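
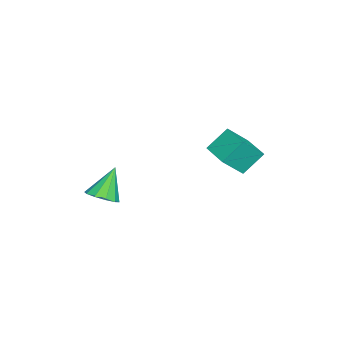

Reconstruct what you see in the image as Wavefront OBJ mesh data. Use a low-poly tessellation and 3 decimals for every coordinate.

v 2.716 -4.155 -3.53
v 3.51 -3.74 -3.185
v 1.724 -3.685 -1.81
v 3.199 -3.327 -3.477
v 2.704 -3.231 -3.789
v 2.213 -3.488 -4.002
v 1.914 -3.999 -4.035
v 1.922 -4.57 -3.874
v 2.233 -4.983 -3.582
v 2.728 -5.079 -3.27
v 3.219 -4.822 -3.057
v 3.517 -4.311 -3.025
v -1.623 1.53 -2.524
v -0.81 0.58 -1.271
v -2.342 2.488 -1.331
v -1.528 1.538 -0.078
v -0.212 2.662 -2.582
v 0.602 1.712 -1.329
v -0.93 3.62 -1.389
v -0.117 2.67 -0.136
f 2 1 4
f 2 4 3
f 4 1 5
f 4 5 3
f 5 1 6
f 5 6 3
f 6 1 7
f 6 7 3
f 7 1 8
f 7 8 3
f 8 1 9
f 8 9 3
f 9 1 10
f 9 10 3
f 10 1 11
f 10 11 3
f 11 1 12
f 11 12 3
f 12 1 2
f 12 2 3
f 14 16 13
f 17 14 13
f 13 16 15
f 15 17 13
f 14 20 16
f 18 14 17
f 18 20 14
f 16 20 15
f 19 17 15
f 15 20 19
f 19 18 17
f 20 18 19



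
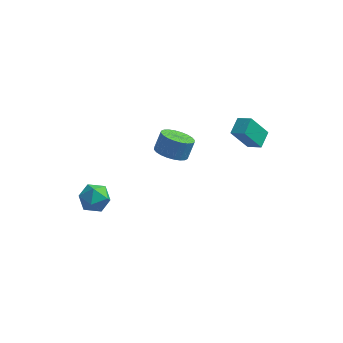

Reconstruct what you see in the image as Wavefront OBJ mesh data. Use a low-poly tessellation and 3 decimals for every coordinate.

v -0.487 2.083 -3.463
v -0.027 2.834 -4.016
v 0.287 3.428 -2.95
v -0.173 2.677 -2.397
v -0.405 2.979 -3.986
v -0.091 3.572 -2.92
v -0.795 2.987 -3.876
v -0.481 3.58 -2.809
v -1.139 2.857 -3.703
v -0.825 3.451 -2.636
v -1.383 2.61 -3.493
v -1.069 3.204 -2.427
v -1.491 2.283 -3.279
v -1.177 2.876 -2.213
v -1.446 1.925 -3.093
v -1.132 2.519 -2.027
v -1.255 1.591 -2.963
v -0.941 2.185 -1.897
v -0.947 1.332 -2.91
v -0.633 1.926 -1.844
v -0.569 1.188 -2.94
v -0.255 1.781 -1.874
v -0.179 1.18 -3.051
v 0.135 1.773 -1.984
v 0.165 1.309 -3.224
v 0.479 1.903 -2.157
v 0.409 1.556 -3.433
v 0.723 2.15 -2.367
v 0.517 1.884 -3.647
v 0.831 2.477 -2.581
v 0.472 2.241 -3.833
v 0.786 2.835 -2.767
v 0.281 2.575 -3.963
v 0.595 3.169 -2.897
v 3.781 3.67 -3.807
v 2.793 3.398 -2.315
v 4.048 4.756 -3.432
v 3.06 4.485 -1.94
v 4.62 3.295 -3.32
v 3.632 3.024 -1.828
v 4.887 4.382 -2.945
v 3.899 4.11 -1.453
v -4.577 -3.539 -2.26
v -3.765 -2.961 -2.199
v -3.795 -4.719 -1.481
v -2.983 -4.141 -1.42
v -3.8 -3.912 -0.893
v -4.283 -3.182 -1.374
v -3.277 -4.498 -2.306
v -3.76 -3.768 -2.787
v -2.961 -3.553 -2.227
v -3.285 -3.191 -1.354
v -4.275 -4.489 -2.326
v -4.599 -4.127 -1.453
f 2 1 5
f 2 5 3
f 3 5 6
f 3 6 4
f 5 1 7
f 5 7 6
f 6 7 8
f 6 8 4
f 7 1 9
f 7 9 8
f 8 9 10
f 8 10 4
f 9 1 11
f 9 11 10
f 10 11 12
f 10 12 4
f 11 1 13
f 11 13 12
f 12 13 14
f 12 14 4
f 13 1 15
f 13 15 14
f 14 15 16
f 14 16 4
f 15 1 17
f 15 17 16
f 16 17 18
f 16 18 4
f 17 1 19
f 17 19 18
f 18 19 20
f 18 20 4
f 19 1 21
f 19 21 20
f 20 21 22
f 20 22 4
f 21 1 23
f 21 23 22
f 22 23 24
f 22 24 4
f 23 1 25
f 23 25 24
f 24 25 26
f 24 26 4
f 25 1 27
f 25 27 26
f 26 27 28
f 26 28 4
f 27 1 29
f 27 29 28
f 28 29 30
f 28 30 4
f 29 1 31
f 29 31 30
f 30 31 32
f 30 32 4
f 31 1 33
f 31 33 32
f 32 33 34
f 32 34 4
f 33 1 2
f 33 2 34
f 34 2 3
f 34 3 4
f 36 38 35
f 39 36 35
f 35 38 37
f 37 39 35
f 36 42 38
f 40 36 39
f 40 42 36
f 38 42 37
f 41 39 37
f 37 42 41
f 41 40 39
f 42 40 41
f 43 54 48
f 43 48 44
f 43 44 50
f 43 50 53
f 43 53 54
f 44 48 52
f 48 54 47
f 54 53 45
f 53 50 49
f 50 44 51
f 46 52 47
f 46 47 45
f 46 45 49
f 46 49 51
f 46 51 52
f 47 52 48
f 45 47 54
f 49 45 53
f 51 49 50
f 52 51 44



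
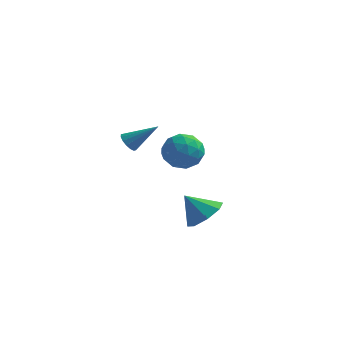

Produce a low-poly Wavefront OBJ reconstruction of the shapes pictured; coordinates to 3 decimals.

v -1.355 0.891 -1.077
v -0.967 0.87 -1.56
v 0.055 1.289 0.037
v -1.065 1.175 -1.545
v -1.241 1.404 -1.405
v -1.447 1.495 -1.177
v -1.629 1.425 -0.922
v -1.737 1.211 -0.708
v -1.742 0.911 -0.593
v -1.644 0.606 -0.608
v -1.469 0.377 -0.749
v -1.262 0.286 -0.977
v -1.081 0.356 -1.232
v -0.973 0.57 -1.446
v 3.7 -3.05 -3.166
v 4.476 -3.38 -2.492
v 2.7 -3.09 -2.034
v 4.411 -2.557 -2.52
v 3.929 -2.022 -2.927
v 3.313 -2.09 -3.473
v 2.923 -2.72 -3.84
v 2.988 -3.544 -3.811
v 3.47 -4.078 -3.405
v 4.086 -4.01 -2.858
v 1.37 2.984 -3.335
v 1.782 2.326 -2.463
v -0.122 3.454 -2.277
v 0.29 2.796 -1.405
v 0.843 3.779 -1.706
v 1.765 3.488 -2.36
v -0.105 2.292 -2.38
v 0.817 2.001 -3.034
v 0.87 1.898 -1.873
v 1.455 2.818 -1.456
v 0.205 2.962 -3.284
v 0.79 3.882 -2.867
v 1.707 2.613 -2.992
v -0.047 3.167 -1.748
v 0.278 3.744 -1.925
v 0.52 3.358 -1.412
v 1.697 3.297 -2.931
v 1.939 2.91 -2.418
v 1.387 3.764 -1.973
v -0.279 2.87 -2.322
v -0.037 2.483 -1.809
v 1.14 2.422 -3.328
v 1.382 2.036 -2.815
v 0.273 2.016 -2.767
v 1.413 1.976 -2.132
v 0.536 2.252 -1.511
v 0.304 1.955 -2.084
v 0.846 1.784 -2.468
v 1.757 2.516 -1.887
v 0.88 2.793 -1.265
v 1.205 3.37 -1.442
v 1.747 3.199 -1.827
v 1.221 2.265 -1.54
v 0.78 2.987 -3.475
v -0.097 3.264 -2.853
v -0.087 2.581 -2.913
v 0.455 2.41 -3.298
v 1.124 3.528 -3.229
v 0.247 3.804 -2.608
v 0.814 3.996 -2.272
v 1.356 3.825 -2.656
v 0.439 3.515 -3.2
f 2 1 4
f 2 4 3
f 4 1 5
f 4 5 3
f 5 1 6
f 5 6 3
f 6 1 7
f 6 7 3
f 7 1 8
f 7 8 3
f 8 1 9
f 8 9 3
f 9 1 10
f 9 10 3
f 10 1 11
f 10 11 3
f 11 1 12
f 11 12 3
f 12 1 13
f 12 13 3
f 13 1 14
f 13 14 3
f 14 1 2
f 14 2 3
f 16 15 18
f 16 18 17
f 18 15 19
f 18 19 17
f 19 15 20
f 19 20 17
f 20 15 21
f 20 21 17
f 21 15 22
f 21 22 17
f 22 15 23
f 22 23 17
f 23 15 24
f 23 24 17
f 24 15 16
f 24 16 17
f 25 62 41
f 62 36 65
f 41 65 30
f 62 65 41
f 25 41 37
f 41 30 42
f 37 42 26
f 41 42 37
f 25 37 46
f 37 26 47
f 46 47 32
f 37 47 46
f 25 46 58
f 46 32 61
f 58 61 35
f 46 61 58
f 25 58 62
f 58 35 66
f 62 66 36
f 58 66 62
f 26 42 53
f 42 30 56
f 53 56 34
f 42 56 53
f 30 65 43
f 65 36 64
f 43 64 29
f 65 64 43
f 36 66 63
f 66 35 59
f 63 59 27
f 66 59 63
f 35 61 60
f 61 32 48
f 60 48 31
f 61 48 60
f 32 47 52
f 47 26 49
f 52 49 33
f 47 49 52
f 28 54 40
f 54 34 55
f 40 55 29
f 54 55 40
f 28 40 38
f 40 29 39
f 38 39 27
f 40 39 38
f 28 38 45
f 38 27 44
f 45 44 31
f 38 44 45
f 28 45 50
f 45 31 51
f 50 51 33
f 45 51 50
f 28 50 54
f 50 33 57
f 54 57 34
f 50 57 54
f 29 55 43
f 55 34 56
f 43 56 30
f 55 56 43
f 27 39 63
f 39 29 64
f 63 64 36
f 39 64 63
f 31 44 60
f 44 27 59
f 60 59 35
f 44 59 60
f 33 51 52
f 51 31 48
f 52 48 32
f 51 48 52
f 34 57 53
f 57 33 49
f 53 49 26
f 57 49 53



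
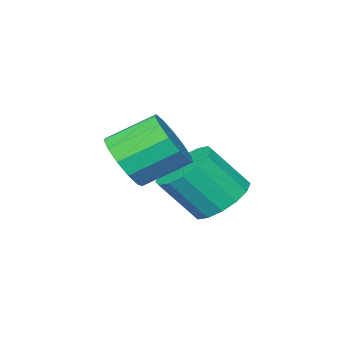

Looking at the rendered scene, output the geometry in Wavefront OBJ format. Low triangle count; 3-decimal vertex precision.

v 0.996 2.666 -2.046
v 1.912 3.046 -2.391
v 2.74 2.293 -1.02
v 1.824 1.914 -0.674
v 1.715 3.431 -2.061
v 2.544 2.678 -0.69
v 1.326 3.611 -1.727
v 2.155 2.858 -0.356
v 0.848 3.537 -1.478
v 1.677 2.785 -0.107
v 0.41 3.231 -1.382
v 1.239 2.478 -0.011
v 0.129 2.773 -1.463
v 0.957 2.02 -0.092
v 0.08 2.287 -1.7
v 0.908 1.534 -0.329
v 0.276 1.902 -2.03
v 1.105 1.149 -0.659
v 0.665 1.722 -2.364
v 1.494 0.969 -0.993
v 1.143 1.795 -2.613
v 1.972 1.043 -1.242
v 1.581 2.102 -2.709
v 2.41 1.349 -1.338
v 1.863 2.56 -2.628
v 2.691 1.807 -1.257
v 4.123 1.928 0.094
v 4.808 2.097 0.831
v 3.662 2.941 1.703
v 2.977 2.772 0.966
v 4.853 2.537 0.464
v 3.707 3.381 1.336
v 4.666 2.783 -0.021
v 3.52 3.628 0.851
v 4.307 2.758 -0.469
v 3.161 3.603 0.403
v 3.89 2.47 -0.738
v 2.743 3.314 0.134
v 3.546 2.009 -0.743
v 2.4 2.853 0.129
v 3.386 1.522 -0.483
v 2.239 2.367 0.39
v 3.46 1.164 -0.039
v 2.313 2.009 0.833
v 3.744 1.049 0.447
v 2.598 1.894 1.319
v 4.149 1.212 0.821
v 3.003 2.057 1.693
v 4.546 1.603 0.964
v 3.399 2.448 1.836
f 2 1 5
f 2 5 3
f 3 5 6
f 3 6 4
f 5 1 7
f 5 7 6
f 6 7 8
f 6 8 4
f 7 1 9
f 7 9 8
f 8 9 10
f 8 10 4
f 9 1 11
f 9 11 10
f 10 11 12
f 10 12 4
f 11 1 13
f 11 13 12
f 12 13 14
f 12 14 4
f 13 1 15
f 13 15 14
f 14 15 16
f 14 16 4
f 15 1 17
f 15 17 16
f 16 17 18
f 16 18 4
f 17 1 19
f 17 19 18
f 18 19 20
f 18 20 4
f 19 1 21
f 19 21 20
f 20 21 22
f 20 22 4
f 21 1 23
f 21 23 22
f 22 23 24
f 22 24 4
f 23 1 25
f 23 25 24
f 24 25 26
f 24 26 4
f 25 1 2
f 25 2 26
f 26 2 3
f 26 3 4
f 28 27 31
f 28 31 29
f 29 31 32
f 29 32 30
f 31 27 33
f 31 33 32
f 32 33 34
f 32 34 30
f 33 27 35
f 33 35 34
f 34 35 36
f 34 36 30
f 35 27 37
f 35 37 36
f 36 37 38
f 36 38 30
f 37 27 39
f 37 39 38
f 38 39 40
f 38 40 30
f 39 27 41
f 39 41 40
f 40 41 42
f 40 42 30
f 41 27 43
f 41 43 42
f 42 43 44
f 42 44 30
f 43 27 45
f 43 45 44
f 44 45 46
f 44 46 30
f 45 27 47
f 45 47 46
f 46 47 48
f 46 48 30
f 47 27 49
f 47 49 48
f 48 49 50
f 48 50 30
f 49 27 28
f 49 28 50
f 50 28 29
f 50 29 30



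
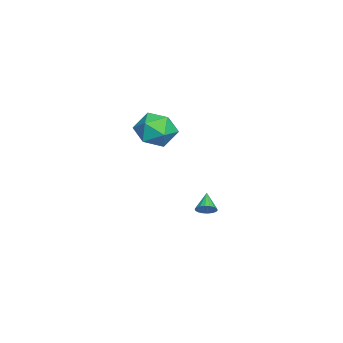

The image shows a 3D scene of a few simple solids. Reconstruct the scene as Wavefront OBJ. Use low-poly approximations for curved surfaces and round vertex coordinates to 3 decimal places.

v 0.705 -3.134 2.623
v 1.375 -2.416 3.273
v 1.525 -4.644 3.447
v 2.195 -3.926 4.097
v 1.036 -3.988 4.294
v 0.529 -3.055 3.785
v 2.371 -4.005 2.935
v 1.864 -3.072 2.426
v 2.405 -2.954 3.465
v 1.58 -2.944 4.305
v 1.32 -4.116 2.415
v 0.495 -4.106 3.255
v -1.514 -1.468 -3.516
v -1.155 -1.484 -3.06
v -2.446 -1.572 -2.784
v -1.203 -1.231 -3.087
v -1.313 -1.026 -3.198
v -1.463 -0.909 -3.372
v -1.623 -0.902 -3.575
v -1.761 -1.007 -3.766
v -1.85 -1.204 -3.907
v -1.872 -1.453 -3.971
v -1.824 -1.705 -3.945
v -1.714 -1.91 -3.834
v -1.564 -2.028 -3.659
v -1.404 -2.035 -3.457
v -1.266 -1.929 -3.266
v -1.177 -1.733 -3.124
f 1 12 6
f 1 6 2
f 1 2 8
f 1 8 11
f 1 11 12
f 2 6 10
f 6 12 5
f 12 11 3
f 11 8 7
f 8 2 9
f 4 10 5
f 4 5 3
f 4 3 7
f 4 7 9
f 4 9 10
f 5 10 6
f 3 5 12
f 7 3 11
f 9 7 8
f 10 9 2
f 14 13 16
f 14 16 15
f 16 13 17
f 16 17 15
f 17 13 18
f 17 18 15
f 18 13 19
f 18 19 15
f 19 13 20
f 19 20 15
f 20 13 21
f 20 21 15
f 21 13 22
f 21 22 15
f 22 13 23
f 22 23 15
f 23 13 24
f 23 24 15
f 24 13 25
f 24 25 15
f 25 13 26
f 25 26 15
f 26 13 27
f 26 27 15
f 27 13 28
f 27 28 15
f 28 13 14
f 28 14 15



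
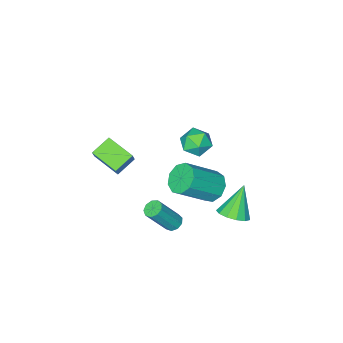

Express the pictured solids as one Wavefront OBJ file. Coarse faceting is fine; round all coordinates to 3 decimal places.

v 3.149 0.487 -4.345
v 3.592 0.458 -4.634
v 4.635 0.144 -3.004
v 4.191 0.173 -2.715
v 3.534 0.801 -4.53
v 4.576 0.486 -2.901
v 3.295 0.997 -4.34
v 4.338 0.682 -2.71
v 2.988 0.954 -4.152
v 4.031 0.639 -2.522
v 2.756 0.693 -4.054
v 3.799 0.378 -2.424
v 2.708 0.336 -4.092
v 3.751 0.021 -2.463
v 2.866 0.049 -4.249
v 3.909 -0.265 -2.619
v 3.156 -0.032 -4.45
v 4.199 -0.347 -2.82
v 3.443 0.129 -4.602
v 4.486 -0.185 -2.973
v 2.196 2.248 2.767
v 2.878 2.112 2.257
v 2.342 0.968 3.303
v 3.024 0.832 2.793
v 3.076 1.4 3.44
v 2.986 2.191 3.109
v 2.234 0.889 2.451
v 2.144 1.68 2.12
v 2.901 1.272 2.062
v 3.422 1.588 2.673
v 1.798 1.492 2.887
v 2.319 1.808 3.498
v 0.927 2.408 -3.569
v 1.605 2.692 -3.086
v -0.027 2.072 -2.031
v 1.322 3.089 -3.175
v 0.913 3.27 -3.389
v 0.508 3.177 -3.66
v 0.236 2.84 -3.902
v 0.184 2.366 -4.039
v 0.367 1.906 -4.026
v 0.728 1.605 -3.868
v 1.152 1.559 -3.615
v 1.505 1.783 -3.347
v 1.674 2.205 -3.15
v 2.943 3.167 0.753
v 3.438 3.774 0.373
v 5.011 3.339 1.727
v 4.517 2.733 2.107
v 3.123 4.016 0.817
v 4.696 3.582 2.17
v 2.725 3.861 1.231
v 4.298 3.427 2.584
v 2.428 3.381 1.421
v 4.001 2.947 2.774
v 2.373 2.802 1.299
v 3.946 2.367 2.652
v 2.585 2.393 0.922
v 4.158 1.958 2.275
v 2.964 2.346 0.466
v 4.537 1.912 1.819
v 3.334 2.684 0.144
v 4.907 2.25 1.497
v 3.521 3.248 0.108
v 5.094 2.813 1.461
v 4.211 -2.575 -2.119
v 4.495 -4.112 -1.654
v 3.119 -2.621 -1.6
v 3.403 -4.157 -1.136
v 4.557 -2.283 -1.364
v 4.841 -3.819 -0.9
v 3.465 -2.328 -0.846
v 3.749 -3.865 -0.381
f 2 1 5
f 2 5 3
f 3 5 6
f 3 6 4
f 5 1 7
f 5 7 6
f 6 7 8
f 6 8 4
f 7 1 9
f 7 9 8
f 8 9 10
f 8 10 4
f 9 1 11
f 9 11 10
f 10 11 12
f 10 12 4
f 11 1 13
f 11 13 12
f 12 13 14
f 12 14 4
f 13 1 15
f 13 15 14
f 14 15 16
f 14 16 4
f 15 1 17
f 15 17 16
f 16 17 18
f 16 18 4
f 17 1 19
f 17 19 18
f 18 19 20
f 18 20 4
f 19 1 2
f 19 2 20
f 20 2 3
f 20 3 4
f 21 32 26
f 21 26 22
f 21 22 28
f 21 28 31
f 21 31 32
f 22 26 30
f 26 32 25
f 32 31 23
f 31 28 27
f 28 22 29
f 24 30 25
f 24 25 23
f 24 23 27
f 24 27 29
f 24 29 30
f 25 30 26
f 23 25 32
f 27 23 31
f 29 27 28
f 30 29 22
f 34 33 36
f 34 36 35
f 36 33 37
f 36 37 35
f 37 33 38
f 37 38 35
f 38 33 39
f 38 39 35
f 39 33 40
f 39 40 35
f 40 33 41
f 40 41 35
f 41 33 42
f 41 42 35
f 42 33 43
f 42 43 35
f 43 33 44
f 43 44 35
f 44 33 45
f 44 45 35
f 45 33 34
f 45 34 35
f 47 46 50
f 47 50 48
f 48 50 51
f 48 51 49
f 50 46 52
f 50 52 51
f 51 52 53
f 51 53 49
f 52 46 54
f 52 54 53
f 53 54 55
f 53 55 49
f 54 46 56
f 54 56 55
f 55 56 57
f 55 57 49
f 56 46 58
f 56 58 57
f 57 58 59
f 57 59 49
f 58 46 60
f 58 60 59
f 59 60 61
f 59 61 49
f 60 46 62
f 60 62 61
f 61 62 63
f 61 63 49
f 62 46 64
f 62 64 63
f 63 64 65
f 63 65 49
f 64 46 47
f 64 47 65
f 65 47 48
f 65 48 49
f 67 69 66
f 70 67 66
f 66 69 68
f 68 70 66
f 67 73 69
f 71 67 70
f 71 73 67
f 69 73 68
f 72 70 68
f 68 73 72
f 72 71 70
f 73 71 72



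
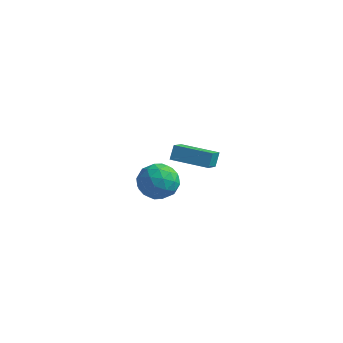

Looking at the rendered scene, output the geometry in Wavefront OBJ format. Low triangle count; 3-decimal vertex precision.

v 1.827 -1.873 3.141
v 2.643 -2.658 3.32
v 1.357 -2.722 1.56
v 2.173 -3.507 1.739
v 1.247 -3.478 2.414
v 1.538 -2.954 3.391
v 2.462 -2.426 1.489
v 2.753 -1.902 2.466
v 3.035 -3 2.299
v 2.285 -3.65 2.871
v 1.715 -1.73 2.009
v 0.965 -2.38 2.581
v 2.276 -2.191 3.369
v 1.724 -3.189 1.511
v 1.18 -3.172 1.908
v 1.66 -3.633 2.013
v 1.626 -2.365 3.411
v 2.106 -2.826 3.516
v 1.286 -3.308 2.984
v 1.894 -2.554 1.364
v 2.374 -3.015 1.469
v 2.34 -1.747 2.867
v 2.82 -2.208 2.972
v 2.714 -2.072 1.896
v 2.986 -2.853 2.874
v 2.71 -3.352 1.945
v 2.88 -2.717 1.798
v 3.051 -2.409 2.372
v 2.545 -3.235 3.211
v 2.269 -3.734 2.282
v 1.725 -3.717 2.678
v 1.895 -3.409 3.252
v 2.776 -3.436 2.61
v 1.731 -1.646 2.598
v 1.455 -2.145 1.669
v 2.105 -1.971 1.628
v 2.275 -1.663 2.202
v 1.29 -2.028 2.935
v 1.014 -2.527 2.006
v 0.949 -2.971 2.508
v 1.12 -2.663 3.082
v 1.224 -1.944 2.27
v -0.116 4.072 -1.367
v 0.069 2.741 -0.444
v -0.125 4.607 -0.594
v 0.06 3.276 0.329
v 2.02 4.284 -1.489
v 2.205 2.953 -0.566
v 2.011 4.819 -0.716
v 2.196 3.488 0.207
f 1 38 17
f 38 12 41
f 17 41 6
f 38 41 17
f 1 17 13
f 17 6 18
f 13 18 2
f 17 18 13
f 1 13 22
f 13 2 23
f 22 23 8
f 13 23 22
f 1 22 34
f 22 8 37
f 34 37 11
f 22 37 34
f 1 34 38
f 34 11 42
f 38 42 12
f 34 42 38
f 2 18 29
f 18 6 32
f 29 32 10
f 18 32 29
f 6 41 19
f 41 12 40
f 19 40 5
f 41 40 19
f 12 42 39
f 42 11 35
f 39 35 3
f 42 35 39
f 11 37 36
f 37 8 24
f 36 24 7
f 37 24 36
f 8 23 28
f 23 2 25
f 28 25 9
f 23 25 28
f 4 30 16
f 30 10 31
f 16 31 5
f 30 31 16
f 4 16 14
f 16 5 15
f 14 15 3
f 16 15 14
f 4 14 21
f 14 3 20
f 21 20 7
f 14 20 21
f 4 21 26
f 21 7 27
f 26 27 9
f 21 27 26
f 4 26 30
f 26 9 33
f 30 33 10
f 26 33 30
f 5 31 19
f 31 10 32
f 19 32 6
f 31 32 19
f 3 15 39
f 15 5 40
f 39 40 12
f 15 40 39
f 7 20 36
f 20 3 35
f 36 35 11
f 20 35 36
f 9 27 28
f 27 7 24
f 28 24 8
f 27 24 28
f 10 33 29
f 33 9 25
f 29 25 2
f 33 25 29
f 44 46 43
f 47 44 43
f 43 46 45
f 45 47 43
f 44 50 46
f 48 44 47
f 48 50 44
f 46 50 45
f 49 47 45
f 45 50 49
f 49 48 47
f 50 48 49



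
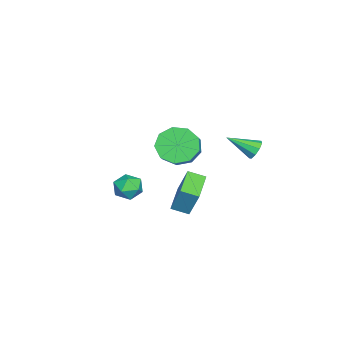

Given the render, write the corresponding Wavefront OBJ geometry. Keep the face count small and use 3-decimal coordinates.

v -2.992 -2.172 -4.076
v -2.714 -2.57 -3.351
v -4.326 -2.29 -3.629
v -4.048 -2.688 -2.904
v -3.88 -1.841 -3.029
v -3.055 -1.768 -3.305
v -3.985 -3.092 -3.675
v -3.16 -3.019 -3.951
v -3.328 -3.139 -3.103
v -3.262 -2.365 -2.704
v -3.778 -2.495 -4.276
v -3.712 -1.721 -3.877
v -3.994 4.016 -0.14
v -3.57 4.29 0.238
v -3.786 2.564 0.68
v -3.965 4.328 0.406
v -4.373 4.221 0.319
v -4.604 4.018 0.017
v -4.549 3.813 -0.358
v -4.234 3.704 -0.632
v -3.807 3.74 -0.675
v -3.467 3.906 -0.468
v -3.374 4.123 -0.107
v 0.476 1.157 2.319
v 1.112 1.161 1.447
v 2.1 1.286 2.168
v 1.464 1.283 3.041
v 0.904 1.851 1.611
v 1.893 1.976 2.332
v 0.497 2.216 2.107
v 1.485 2.341 2.828
v 0.079 2.086 2.703
v 1.067 2.211 3.424
v -0.153 1.521 3.119
v 0.835 1.646 3.84
v -0.091 0.786 3.161
v 0.898 0.911 3.882
v 0.236 0.225 2.809
v 1.225 0.35 3.53
v 0.676 0.1 2.229
v 1.664 0.225 2.95
v 1.021 0.47 1.69
v 2.01 0.595 2.412
v -3.657 0.131 -3.327
v -3.304 0.715 -1.738
v -3.742 1.062 -3.651
v -3.389 1.647 -2.061
v -1.931 0.153 -3.719
v -1.578 0.738 -2.129
v -2.016 1.085 -4.042
v -1.663 1.669 -2.453
f 1 12 6
f 1 6 2
f 1 2 8
f 1 8 11
f 1 11 12
f 2 6 10
f 6 12 5
f 12 11 3
f 11 8 7
f 8 2 9
f 4 10 5
f 4 5 3
f 4 3 7
f 4 7 9
f 4 9 10
f 5 10 6
f 3 5 12
f 7 3 11
f 9 7 8
f 10 9 2
f 14 13 16
f 14 16 15
f 16 13 17
f 16 17 15
f 17 13 18
f 17 18 15
f 18 13 19
f 18 19 15
f 19 13 20
f 19 20 15
f 20 13 21
f 20 21 15
f 21 13 22
f 21 22 15
f 22 13 23
f 22 23 15
f 23 13 14
f 23 14 15
f 25 24 28
f 25 28 26
f 26 28 29
f 26 29 27
f 28 24 30
f 28 30 29
f 29 30 31
f 29 31 27
f 30 24 32
f 30 32 31
f 31 32 33
f 31 33 27
f 32 24 34
f 32 34 33
f 33 34 35
f 33 35 27
f 34 24 36
f 34 36 35
f 35 36 37
f 35 37 27
f 36 24 38
f 36 38 37
f 37 38 39
f 37 39 27
f 38 24 40
f 38 40 39
f 39 40 41
f 39 41 27
f 40 24 42
f 40 42 41
f 41 42 43
f 41 43 27
f 42 24 25
f 42 25 43
f 43 25 26
f 43 26 27
f 45 47 44
f 48 45 44
f 44 47 46
f 46 48 44
f 45 51 47
f 49 45 48
f 49 51 45
f 47 51 46
f 50 48 46
f 46 51 50
f 50 49 48
f 51 49 50



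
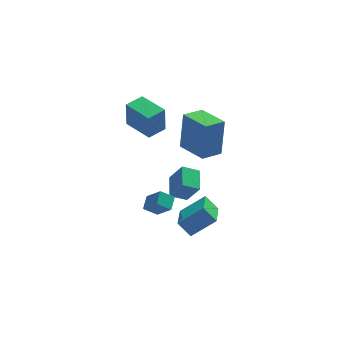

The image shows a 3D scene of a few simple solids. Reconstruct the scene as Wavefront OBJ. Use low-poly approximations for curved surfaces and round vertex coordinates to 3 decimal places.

v -1.272 -2.531 -2.993
v -1.969 -2.443 -2.48
v -0.95 -1.836 -2.673
v -1.647 -1.748 -2.161
v -0.713 -3.192 -2.119
v -1.41 -3.104 -1.607
v -0.391 -2.497 -1.8
v -1.088 -2.409 -1.287
v 0.849 -3.127 1.512
v 1.087 -2.74 3.583
v 0.075 -1.582 1.312
v 0.313 -1.195 3.383
v 1.907 -2.625 1.297
v 2.145 -2.238 3.368
v 1.133 -1.08 1.097
v 1.371 -0.693 3.168
v -1.354 -0.976 1.744
v -1.388 -1.064 3.281
v -2.207 0.447 1.807
v -2.24 0.358 3.344
v -0.42 -0.418 1.796
v -0.453 -0.507 3.333
v -1.272 1.004 1.859
v -1.306 0.916 3.396
v -0.549 -2.034 -2.08
v -0.3 -0.809 -1.722
v 0.323 -2.082 -2.523
v 0.573 -0.858 -2.165
v 0.007 -2.482 -0.935
v 0.257 -1.258 -0.577
v 0.88 -2.531 -1.378
v 1.129 -1.306 -1.02
v 0.234 -3.386 -4.24
v -0.344 -2.971 -3.482
v 0.693 -1.819 -4.749
v 0.115 -1.404 -3.99
v 1.525 -3.436 -3.23
v 0.947 -3.021 -2.471
v 1.984 -1.869 -3.738
v 1.406 -1.454 -2.98
f 2 4 1
f 5 2 1
f 1 4 3
f 3 5 1
f 2 8 4
f 6 2 5
f 6 8 2
f 4 8 3
f 7 5 3
f 3 8 7
f 7 6 5
f 8 6 7
f 10 12 9
f 13 10 9
f 9 12 11
f 11 13 9
f 10 16 12
f 14 10 13
f 14 16 10
f 12 16 11
f 15 13 11
f 11 16 15
f 15 14 13
f 16 14 15
f 18 20 17
f 21 18 17
f 17 20 19
f 19 21 17
f 18 24 20
f 22 18 21
f 22 24 18
f 20 24 19
f 23 21 19
f 19 24 23
f 23 22 21
f 24 22 23
f 26 28 25
f 29 26 25
f 25 28 27
f 27 29 25
f 26 32 28
f 30 26 29
f 30 32 26
f 28 32 27
f 31 29 27
f 27 32 31
f 31 30 29
f 32 30 31
f 34 36 33
f 37 34 33
f 33 36 35
f 35 37 33
f 34 40 36
f 38 34 37
f 38 40 34
f 36 40 35
f 39 37 35
f 35 40 39
f 39 38 37
f 40 38 39



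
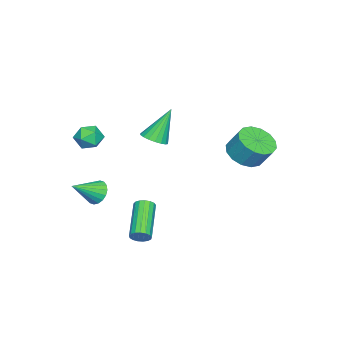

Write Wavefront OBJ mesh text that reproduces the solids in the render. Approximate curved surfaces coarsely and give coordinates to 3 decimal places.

v 0.632 -0.929 1.493
v 1.284 -0.927 1.775
v -0.112 -0.371 3.207
v 1.253 -0.632 1.666
v 1.1 -0.395 1.523
v 0.854 -0.265 1.374
v 0.564 -0.266 1.248
v 0.288 -0.398 1.171
v 0.08 -0.635 1.158
v -0.019 -0.931 1.211
v 0.011 -1.226 1.32
v 0.164 -1.462 1.463
v 0.41 -1.592 1.612
v 0.7 -1.592 1.738
v 0.977 -1.459 1.815
v 1.185 -1.222 1.829
v 1.738 -3.348 1.82
v 2.156 -2.738 2.027
v 2.724 -4.082 1.993
v 3.142 -3.472 2.2
v 2.578 -3.722 2.655
v 1.968 -3.268 2.548
v 2.912 -3.552 1.472
v 2.302 -3.098 1.365
v 2.882 -2.864 1.811
v 2.675 -2.969 2.543
v 2.205 -3.851 1.477
v 1.998 -3.956 2.209
v -3.038 2.222 -0.684
v -2.033 1.954 -0.655
v -1.878 2.65 0.432
v -2.882 2.918 0.404
v -2.048 2.408 -0.944
v -1.893 3.104 0.143
v -2.328 2.812 -1.163
v -2.173 3.508 -0.076
v -2.798 3.059 -1.253
v -2.643 3.754 -0.166
v -3.333 3.081 -1.191
v -3.177 3.776 -0.104
v -3.788 2.873 -0.993
v -3.632 3.569 0.094
v -4.042 2.49 -0.712
v -3.887 3.186 0.375
v -4.027 2.036 -0.423
v -3.872 2.732 0.664
v -3.747 1.632 -0.204
v -3.592 2.328 0.883
v -3.277 1.386 -0.114
v -3.122 2.081 0.973
v -2.743 1.364 -0.176
v -2.587 2.059 0.911
v -2.288 1.571 -0.374
v -2.132 2.267 0.713
v 2.585 -0.818 -4.034
v 2.857 -1.169 -3.745
v 1.048 -1.714 -2.698
v 0.775 -1.362 -2.986
v 2.871 -0.955 -3.61
v 1.062 -1.5 -2.563
v 2.82 -0.71 -3.571
v 1.011 -1.255 -2.524
v 2.714 -0.489 -3.638
v 0.905 -1.034 -2.591
v 2.579 -0.344 -3.796
v 0.77 -0.888 -2.749
v 2.445 -0.307 -4.008
v 0.636 -0.852 -2.961
v 2.343 -0.387 -4.226
v 0.534 -0.932 -3.179
v 2.296 -0.566 -4.4
v 0.487 -1.111 -3.353
v 2.316 -0.802 -4.49
v 0.507 -1.347 -3.443
v 2.397 -1.042 -4.475
v 0.587 -1.587 -3.428
v 2.52 -1.231 -4.359
v 0.711 -1.776 -3.312
v 2.659 -1.325 -4.169
v 0.85 -1.869 -3.122
v 2.781 -1.302 -3.947
v 0.971 -1.847 -2.9
v 2.646 -2.952 -1.466
v 3.1 -2.91 -2.01
v 3.714 -3.728 -0.634
v 3.163 -2.648 -1.846
v 3.123 -2.446 -1.606
v 2.989 -2.344 -1.339
v 2.787 -2.362 -1.097
v 2.557 -2.498 -0.928
v 2.345 -2.723 -0.865
v 2.192 -2.994 -0.922
v 2.129 -3.257 -1.086
v 2.169 -3.459 -1.326
v 2.303 -3.561 -1.593
v 2.505 -3.542 -1.835
v 2.735 -3.407 -2.004
v 2.948 -3.181 -2.067
f 2 1 4
f 2 4 3
f 4 1 5
f 4 5 3
f 5 1 6
f 5 6 3
f 6 1 7
f 6 7 3
f 7 1 8
f 7 8 3
f 8 1 9
f 8 9 3
f 9 1 10
f 9 10 3
f 10 1 11
f 10 11 3
f 11 1 12
f 11 12 3
f 12 1 13
f 12 13 3
f 13 1 14
f 13 14 3
f 14 1 15
f 14 15 3
f 15 1 16
f 15 16 3
f 16 1 2
f 16 2 3
f 17 28 22
f 17 22 18
f 17 18 24
f 17 24 27
f 17 27 28
f 18 22 26
f 22 28 21
f 28 27 19
f 27 24 23
f 24 18 25
f 20 26 21
f 20 21 19
f 20 19 23
f 20 23 25
f 20 25 26
f 21 26 22
f 19 21 28
f 23 19 27
f 25 23 24
f 26 25 18
f 30 29 33
f 30 33 31
f 31 33 34
f 31 34 32
f 33 29 35
f 33 35 34
f 34 35 36
f 34 36 32
f 35 29 37
f 35 37 36
f 36 37 38
f 36 38 32
f 37 29 39
f 37 39 38
f 38 39 40
f 38 40 32
f 39 29 41
f 39 41 40
f 40 41 42
f 40 42 32
f 41 29 43
f 41 43 42
f 42 43 44
f 42 44 32
f 43 29 45
f 43 45 44
f 44 45 46
f 44 46 32
f 45 29 47
f 45 47 46
f 46 47 48
f 46 48 32
f 47 29 49
f 47 49 48
f 48 49 50
f 48 50 32
f 49 29 51
f 49 51 50
f 50 51 52
f 50 52 32
f 51 29 53
f 51 53 52
f 52 53 54
f 52 54 32
f 53 29 30
f 53 30 54
f 54 30 31
f 54 31 32
f 56 55 59
f 56 59 57
f 57 59 60
f 57 60 58
f 59 55 61
f 59 61 60
f 60 61 62
f 60 62 58
f 61 55 63
f 61 63 62
f 62 63 64
f 62 64 58
f 63 55 65
f 63 65 64
f 64 65 66
f 64 66 58
f 65 55 67
f 65 67 66
f 66 67 68
f 66 68 58
f 67 55 69
f 67 69 68
f 68 69 70
f 68 70 58
f 69 55 71
f 69 71 70
f 70 71 72
f 70 72 58
f 71 55 73
f 71 73 72
f 72 73 74
f 72 74 58
f 73 55 75
f 73 75 74
f 74 75 76
f 74 76 58
f 75 55 77
f 75 77 76
f 76 77 78
f 76 78 58
f 77 55 79
f 77 79 78
f 78 79 80
f 78 80 58
f 79 55 81
f 79 81 80
f 80 81 82
f 80 82 58
f 81 55 56
f 81 56 82
f 82 56 57
f 82 57 58
f 84 83 86
f 84 86 85
f 86 83 87
f 86 87 85
f 87 83 88
f 87 88 85
f 88 83 89
f 88 89 85
f 89 83 90
f 89 90 85
f 90 83 91
f 90 91 85
f 91 83 92
f 91 92 85
f 92 83 93
f 92 93 85
f 93 83 94
f 93 94 85
f 94 83 95
f 94 95 85
f 95 83 96
f 95 96 85
f 96 83 97
f 96 97 85
f 97 83 98
f 97 98 85
f 98 83 84
f 98 84 85



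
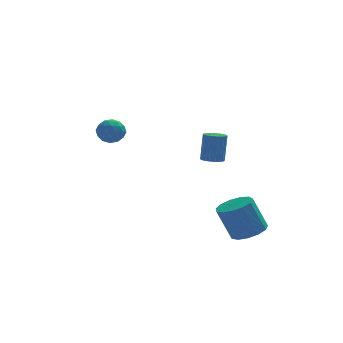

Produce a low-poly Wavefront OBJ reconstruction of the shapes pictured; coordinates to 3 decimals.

v 3.749 -2.128 -4.005
v 4.532 -2.797 -3.619
v 3.714 -2.581 -1.588
v 2.931 -1.912 -1.975
v 4.762 -2.222 -3.587
v 3.944 -2.007 -1.556
v 4.671 -1.617 -3.688
v 3.852 -1.402 -1.657
v 4.286 -1.175 -3.89
v 3.468 -0.959 -1.859
v 3.732 -1.035 -4.128
v 2.913 -0.819 -2.098
v 3.182 -1.242 -4.328
v 2.364 -1.026 -2.297
v 2.813 -1.73 -4.425
v 1.995 -1.515 -2.394
v 2.741 -2.344 -4.389
v 1.923 -2.129 -2.358
v 2.989 -2.89 -4.231
v 2.171 -2.675 -2.2
v 3.478 -3.194 -4.001
v 2.66 -2.978 -1.971
v 4.054 -3.159 -3.773
v 3.235 -2.944 -1.743
v -4.122 -0.92 3.287
v -3.271 -1.037 3.21
v -4.149 -1.823 4.35
v -3.298 -1.94 4.273
v -3.606 -1.186 4.556
v -3.589 -0.628 3.899
v -3.831 -2.232 3.661
v -3.814 -1.674 3.004
v -3.091 -1.848 3.441
v -2.952 -1.201 3.994
v -4.468 -1.659 3.566
v -4.329 -1.012 4.119
v -3.694 -0.899 3.155
v -3.726 -1.961 4.405
v -3.907 -1.518 4.571
v -3.407 -1.586 4.526
v -3.881 -0.659 3.56
v -3.381 -0.727 3.515
v -3.578 -0.815 4.306
v -4.039 -2.133 4.045
v -3.539 -2.201 4
v -4.013 -1.274 3.034
v -3.513 -1.342 2.989
v -3.842 -2.045 3.254
v -3.088 -1.444 3.245
v -3.104 -1.975 3.87
v -3.417 -2.147 3.511
v -3.407 -1.819 3.125
v -3.007 -1.064 3.571
v -3.022 -1.595 4.195
v -3.203 -1.152 4.362
v -3.194 -0.824 3.976
v -2.901 -1.541 3.706
v -4.398 -1.265 3.365
v -4.413 -1.796 3.989
v -4.226 -2.036 3.584
v -4.217 -1.708 3.198
v -4.316 -0.885 3.69
v -4.332 -1.416 4.315
v -4.013 -1.041 4.435
v -4.003 -0.713 4.049
v -4.519 -1.319 3.854
v 2.656 3.271 -0.621
v 3.319 3.469 -0.729
v 3.526 3.787 1.112
v 2.864 3.589 1.221
v 3.161 3.736 -0.758
v 3.369 4.054 1.083
v 2.904 3.911 -0.759
v 3.111 4.229 1.082
v 2.597 3.959 -0.733
v 2.804 4.277 1.108
v 2.302 3.871 -0.684
v 2.509 4.189 1.157
v 2.077 3.664 -0.623
v 2.285 3.983 1.218
v 1.967 3.38 -0.562
v 2.175 3.698 1.279
v 1.994 3.073 -0.512
v 2.201 3.391 1.329
v 2.151 2.806 -0.483
v 2.359 3.124 1.358
v 2.409 2.631 -0.482
v 2.616 2.949 1.359
v 2.716 2.583 -0.508
v 2.923 2.901 1.333
v 3.011 2.671 -0.557
v 3.218 2.989 1.284
v 3.235 2.877 -0.618
v 3.443 3.196 1.223
v 3.345 3.162 -0.679
v 3.553 3.48 1.162
f 2 1 5
f 2 5 3
f 3 5 6
f 3 6 4
f 5 1 7
f 5 7 6
f 6 7 8
f 6 8 4
f 7 1 9
f 7 9 8
f 8 9 10
f 8 10 4
f 9 1 11
f 9 11 10
f 10 11 12
f 10 12 4
f 11 1 13
f 11 13 12
f 12 13 14
f 12 14 4
f 13 1 15
f 13 15 14
f 14 15 16
f 14 16 4
f 15 1 17
f 15 17 16
f 16 17 18
f 16 18 4
f 17 1 19
f 17 19 18
f 18 19 20
f 18 20 4
f 19 1 21
f 19 21 20
f 20 21 22
f 20 22 4
f 21 1 23
f 21 23 22
f 22 23 24
f 22 24 4
f 23 1 2
f 23 2 24
f 24 2 3
f 24 3 4
f 25 62 41
f 62 36 65
f 41 65 30
f 62 65 41
f 25 41 37
f 41 30 42
f 37 42 26
f 41 42 37
f 25 37 46
f 37 26 47
f 46 47 32
f 37 47 46
f 25 46 58
f 46 32 61
f 58 61 35
f 46 61 58
f 25 58 62
f 58 35 66
f 62 66 36
f 58 66 62
f 26 42 53
f 42 30 56
f 53 56 34
f 42 56 53
f 30 65 43
f 65 36 64
f 43 64 29
f 65 64 43
f 36 66 63
f 66 35 59
f 63 59 27
f 66 59 63
f 35 61 60
f 61 32 48
f 60 48 31
f 61 48 60
f 32 47 52
f 47 26 49
f 52 49 33
f 47 49 52
f 28 54 40
f 54 34 55
f 40 55 29
f 54 55 40
f 28 40 38
f 40 29 39
f 38 39 27
f 40 39 38
f 28 38 45
f 38 27 44
f 45 44 31
f 38 44 45
f 28 45 50
f 45 31 51
f 50 51 33
f 45 51 50
f 28 50 54
f 50 33 57
f 54 57 34
f 50 57 54
f 29 55 43
f 55 34 56
f 43 56 30
f 55 56 43
f 27 39 63
f 39 29 64
f 63 64 36
f 39 64 63
f 31 44 60
f 44 27 59
f 60 59 35
f 44 59 60
f 33 51 52
f 51 31 48
f 52 48 32
f 51 48 52
f 34 57 53
f 57 33 49
f 53 49 26
f 57 49 53
f 68 67 71
f 68 71 69
f 69 71 72
f 69 72 70
f 71 67 73
f 71 73 72
f 72 73 74
f 72 74 70
f 73 67 75
f 73 75 74
f 74 75 76
f 74 76 70
f 75 67 77
f 75 77 76
f 76 77 78
f 76 78 70
f 77 67 79
f 77 79 78
f 78 79 80
f 78 80 70
f 79 67 81
f 79 81 80
f 80 81 82
f 80 82 70
f 81 67 83
f 81 83 82
f 82 83 84
f 82 84 70
f 83 67 85
f 83 85 84
f 84 85 86
f 84 86 70
f 85 67 87
f 85 87 86
f 86 87 88
f 86 88 70
f 87 67 89
f 87 89 88
f 88 89 90
f 88 90 70
f 89 67 91
f 89 91 90
f 90 91 92
f 90 92 70
f 91 67 93
f 91 93 92
f 92 93 94
f 92 94 70
f 93 67 95
f 93 95 94
f 94 95 96
f 94 96 70
f 95 67 68
f 95 68 96
f 96 68 69
f 96 69 70



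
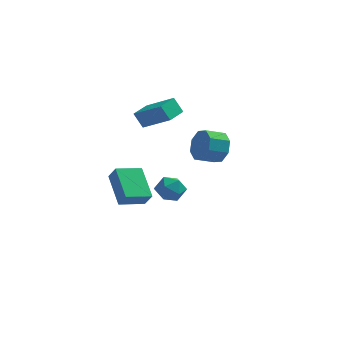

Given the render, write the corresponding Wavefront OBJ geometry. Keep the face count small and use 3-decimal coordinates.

v -1.816 -3.67 0.346
v -2.648 -2.186 1.435
v -0.69 -2.81 0.036
v -1.523 -1.326 1.125
v -1.377 -3.974 1.095
v -2.21 -2.49 2.184
v -0.252 -3.114 0.785
v -1.084 -1.63 1.874
v -0.751 2.153 -0.754
v -0.139 2.715 -1.111
v -0.581 1.245 -1.889
v 0.031 1.807 -2.246
v 0.224 1.349 -1.49
v 0.119 1.91 -0.789
v -0.839 2.05 -2.211
v -0.944 2.611 -1.51
v -0.193 2.651 -2.012
v 0.464 2.218 -1.566
v -1.184 1.742 -1.434
v -0.527 1.309 -0.988
v -2.557 3.268 3.184
v -0.98 2.628 4.195
v -2.117 4.467 3.257
v -0.54 3.828 4.268
v -2.04 3.132 2.292
v -0.463 2.493 3.303
v -1.6 4.332 2.365
v -0.023 3.692 3.376
v 2.628 -0.597 3.166
v 3.194 -0.957 3.868
v 2.317 -1.542 4.275
v 1.752 -1.183 3.574
v 2.863 -0.323 4.067
v 1.986 -0.908 4.474
v 2.395 0.151 3.738
v 1.518 -0.435 4.145
v 2.063 0.186 3.075
v 1.186 -0.4 3.482
v 2.063 -0.238 2.465
v 1.186 -0.823 2.872
v 2.394 -0.872 2.266
v 1.517 -1.457 2.673
v 2.862 -1.345 2.595
v 1.985 -1.931 3.002
v 3.194 -1.38 3.258
v 2.317 -1.966 3.665
f 2 4 1
f 5 2 1
f 1 4 3
f 3 5 1
f 2 8 4
f 6 2 5
f 6 8 2
f 4 8 3
f 7 5 3
f 3 8 7
f 7 6 5
f 8 6 7
f 9 20 14
f 9 14 10
f 9 10 16
f 9 16 19
f 9 19 20
f 10 14 18
f 14 20 13
f 20 19 11
f 19 16 15
f 16 10 17
f 12 18 13
f 12 13 11
f 12 11 15
f 12 15 17
f 12 17 18
f 13 18 14
f 11 13 20
f 15 11 19
f 17 15 16
f 18 17 10
f 22 24 21
f 25 22 21
f 21 24 23
f 23 25 21
f 22 28 24
f 26 22 25
f 26 28 22
f 24 28 23
f 27 25 23
f 23 28 27
f 27 26 25
f 28 26 27
f 30 29 33
f 30 33 31
f 31 33 34
f 31 34 32
f 33 29 35
f 33 35 34
f 34 35 36
f 34 36 32
f 35 29 37
f 35 37 36
f 36 37 38
f 36 38 32
f 37 29 39
f 37 39 38
f 38 39 40
f 38 40 32
f 39 29 41
f 39 41 40
f 40 41 42
f 40 42 32
f 41 29 43
f 41 43 42
f 42 43 44
f 42 44 32
f 43 29 45
f 43 45 44
f 44 45 46
f 44 46 32
f 45 29 30
f 45 30 46
f 46 30 31
f 46 31 32



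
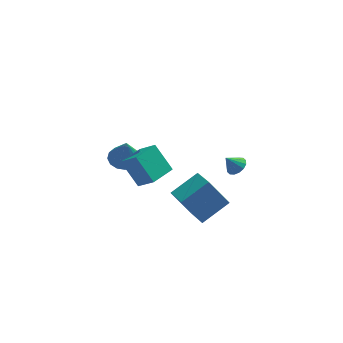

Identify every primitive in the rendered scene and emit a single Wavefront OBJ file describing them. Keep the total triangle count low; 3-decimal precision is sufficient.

v 2.596 -2.658 2.369
v 3.164 -2.585 2.806
v 1.924 -2.702 3.251
v 3.05 -2.237 2.736
v 2.815 -2.002 2.568
v 2.521 -1.943 2.347
v 2.247 -2.075 2.131
v 2.067 -2.364 1.98
v 2.029 -2.732 1.932
v 2.143 -3.08 2.002
v 2.378 -3.315 2.17
v 2.672 -3.374 2.391
v 2.946 -3.241 2.607
v 3.126 -2.952 2.759
v 0.226 -5.447 -0.31
v -0.977 -5.1 1.463
v -0.236 -3.712 -0.962
v -1.438 -3.365 0.811
v 1.938 -4.615 0.689
v 0.736 -4.268 2.462
v 1.477 -2.88 0.037
v 0.274 -2.533 1.81
v -3.667 3.768 -1.95
v -3.128 2.872 -2.22
v -3.553 3.252 -0.01
v -2.733 3.259 -2.14
v -2.588 3.783 -2.009
v -2.732 4.303 -1.862
v -3.127 4.679 -1.738
v -3.666 4.812 -1.672
v -4.205 4.665 -1.679
v -4.6 4.277 -1.759
v -4.745 3.754 -1.89
v -4.601 3.234 -2.037
v -4.207 2.857 -2.161
v -3.668 2.725 -2.228
v -3.138 -0.403 -1.084
v -4.115 0.615 0.511
v -1.843 0.903 -1.124
v -2.82 1.921 0.471
v -2.26 -1.241 -0.011
v -3.237 -0.223 1.584
v -0.965 0.065 -0.051
v -1.942 1.083 1.544
f 2 1 4
f 2 4 3
f 4 1 5
f 4 5 3
f 5 1 6
f 5 6 3
f 6 1 7
f 6 7 3
f 7 1 8
f 7 8 3
f 8 1 9
f 8 9 3
f 9 1 10
f 9 10 3
f 10 1 11
f 10 11 3
f 11 1 12
f 11 12 3
f 12 1 13
f 12 13 3
f 13 1 14
f 13 14 3
f 14 1 2
f 14 2 3
f 16 18 15
f 19 16 15
f 15 18 17
f 17 19 15
f 16 22 18
f 20 16 19
f 20 22 16
f 18 22 17
f 21 19 17
f 17 22 21
f 21 20 19
f 22 20 21
f 24 23 26
f 24 26 25
f 26 23 27
f 26 27 25
f 27 23 28
f 27 28 25
f 28 23 29
f 28 29 25
f 29 23 30
f 29 30 25
f 30 23 31
f 30 31 25
f 31 23 32
f 31 32 25
f 32 23 33
f 32 33 25
f 33 23 34
f 33 34 25
f 34 23 35
f 34 35 25
f 35 23 36
f 35 36 25
f 36 23 24
f 36 24 25
f 38 40 37
f 41 38 37
f 37 40 39
f 39 41 37
f 38 44 40
f 42 38 41
f 42 44 38
f 40 44 39
f 43 41 39
f 39 44 43
f 43 42 41
f 44 42 43



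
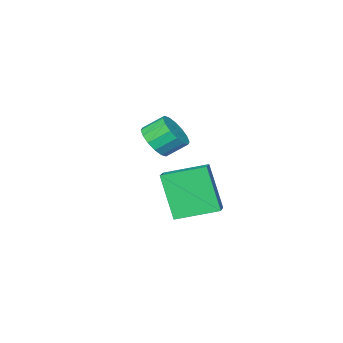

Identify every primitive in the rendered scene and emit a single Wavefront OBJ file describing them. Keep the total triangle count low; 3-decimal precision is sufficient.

v -1.583 1.514 -1.872
v -1.694 0.607 0.096
v -2.873 2.706 -1.396
v -2.984 1.799 0.573
v -0.816 2.201 -1.513
v -0.927 1.294 0.456
v -2.106 3.393 -1.036
v -2.217 2.486 0.932
v 0.475 2.583 3.107
v 0.982 3.188 3.068
v 0.391 3.722 3.673
v -0.115 3.117 3.713
v 0.72 3.249 2.759
v 0.13 3.782 3.364
v 0.393 3.131 2.544
v -0.198 3.665 3.149
v 0.088 2.866 2.48
v -0.503 3.4 3.085
v -0.113 2.526 2.584
v -0.704 3.059 3.189
v -0.157 2.201 2.828
v -0.747 2.734 3.433
v -0.031 1.978 3.147
v -0.622 2.512 3.752
v 0.23 1.918 3.456
v -0.36 2.451 4.061
v 0.558 2.035 3.671
v -0.033 2.569 4.276
v 0.863 2.3 3.735
v 0.272 2.834 4.34
v 1.064 2.641 3.631
v 0.473 3.174 4.236
v 1.107 2.966 3.387
v 0.517 3.499 3.992
f 2 4 1
f 5 2 1
f 1 4 3
f 3 5 1
f 2 8 4
f 6 2 5
f 6 8 2
f 4 8 3
f 7 5 3
f 3 8 7
f 7 6 5
f 8 6 7
f 10 9 13
f 10 13 11
f 11 13 14
f 11 14 12
f 13 9 15
f 13 15 14
f 14 15 16
f 14 16 12
f 15 9 17
f 15 17 16
f 16 17 18
f 16 18 12
f 17 9 19
f 17 19 18
f 18 19 20
f 18 20 12
f 19 9 21
f 19 21 20
f 20 21 22
f 20 22 12
f 21 9 23
f 21 23 22
f 22 23 24
f 22 24 12
f 23 9 25
f 23 25 24
f 24 25 26
f 24 26 12
f 25 9 27
f 25 27 26
f 26 27 28
f 26 28 12
f 27 9 29
f 27 29 28
f 28 29 30
f 28 30 12
f 29 9 31
f 29 31 30
f 30 31 32
f 30 32 12
f 31 9 33
f 31 33 32
f 32 33 34
f 32 34 12
f 33 9 10
f 33 10 34
f 34 10 11
f 34 11 12



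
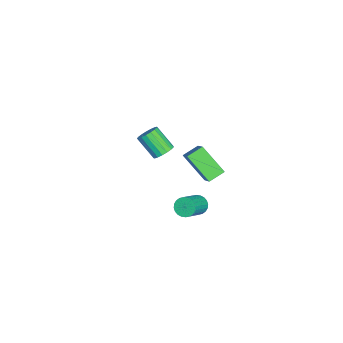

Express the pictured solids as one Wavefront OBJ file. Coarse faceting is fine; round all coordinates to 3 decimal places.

v -3.56 -1.83 1.168
v -3.078 -2.216 1.044
v -3.558 -3.157 2.109
v -4.04 -2.77 2.232
v -2.969 -2.031 1.256
v -3.45 -2.972 2.321
v -2.996 -1.8 1.448
v -3.477 -2.741 2.513
v -3.152 -1.576 1.575
v -3.633 -2.517 2.64
v -3.401 -1.41 1.61
v -3.882 -2.351 2.675
v -3.687 -1.34 1.543
v -4.167 -2.281 2.608
v -3.943 -1.382 1.39
v -4.424 -2.323 2.455
v -4.112 -1.527 1.186
v -4.592 -2.467 2.251
v -4.154 -1.741 0.978
v -4.634 -2.682 2.043
v -4.06 -1.975 0.813
v -4.54 -2.916 1.878
v -3.851 -2.176 0.73
v -4.332 -3.117 1.795
v -3.576 -2.298 0.747
v -4.056 -3.239 1.812
v -3.297 -2.312 0.86
v -3.777 -3.253 1.925
v 2.131 0.745 2.441
v 2.485 0.851 2.008
v 3.664 0.422 2.866
v 3.309 0.315 3.299
v 2.482 1.049 2.111
v 3.661 0.619 2.969
v 2.425 1.199 2.264
v 3.604 0.77 3.122
v 2.323 1.281 2.444
v 3.502 0.852 3.302
v 2.193 1.281 2.624
v 3.371 0.852 3.482
v 2.052 1.199 2.776
v 3.231 0.77 3.634
v 1.924 1.048 2.877
v 3.103 0.619 3.735
v 1.827 0.851 2.911
v 3.006 0.422 3.77
v 1.776 0.638 2.874
v 2.955 0.209 3.732
v 1.779 0.441 2.771
v 2.958 0.011 3.629
v 1.836 0.29 2.618
v 3.015 -0.139 3.476
v 1.938 0.208 2.438
v 3.117 -0.221 3.296
v 2.069 0.208 2.258
v 3.247 -0.221 3.116
v 2.209 0.29 2.106
v 3.388 -0.139 2.964
v 2.337 0.441 2.005
v 3.516 0.012 2.863
v 2.434 0.638 1.97
v 3.613 0.209 2.829
v 0.002 0.792 2.459
v -0.626 -0.389 3.693
v -0.545 1.464 2.824
v -1.172 0.282 4.058
v 1.092 1.178 3.382
v 0.465 -0.004 4.616
v 0.546 1.849 3.747
v -0.082 0.668 4.981
f 2 1 5
f 2 5 3
f 3 5 6
f 3 6 4
f 5 1 7
f 5 7 6
f 6 7 8
f 6 8 4
f 7 1 9
f 7 9 8
f 8 9 10
f 8 10 4
f 9 1 11
f 9 11 10
f 10 11 12
f 10 12 4
f 11 1 13
f 11 13 12
f 12 13 14
f 12 14 4
f 13 1 15
f 13 15 14
f 14 15 16
f 14 16 4
f 15 1 17
f 15 17 16
f 16 17 18
f 16 18 4
f 17 1 19
f 17 19 18
f 18 19 20
f 18 20 4
f 19 1 21
f 19 21 20
f 20 21 22
f 20 22 4
f 21 1 23
f 21 23 22
f 22 23 24
f 22 24 4
f 23 1 25
f 23 25 24
f 24 25 26
f 24 26 4
f 25 1 27
f 25 27 26
f 26 27 28
f 26 28 4
f 27 1 2
f 27 2 28
f 28 2 3
f 28 3 4
f 30 29 33
f 30 33 31
f 31 33 34
f 31 34 32
f 33 29 35
f 33 35 34
f 34 35 36
f 34 36 32
f 35 29 37
f 35 37 36
f 36 37 38
f 36 38 32
f 37 29 39
f 37 39 38
f 38 39 40
f 38 40 32
f 39 29 41
f 39 41 40
f 40 41 42
f 40 42 32
f 41 29 43
f 41 43 42
f 42 43 44
f 42 44 32
f 43 29 45
f 43 45 44
f 44 45 46
f 44 46 32
f 45 29 47
f 45 47 46
f 46 47 48
f 46 48 32
f 47 29 49
f 47 49 48
f 48 49 50
f 48 50 32
f 49 29 51
f 49 51 50
f 50 51 52
f 50 52 32
f 51 29 53
f 51 53 52
f 52 53 54
f 52 54 32
f 53 29 55
f 53 55 54
f 54 55 56
f 54 56 32
f 55 29 57
f 55 57 56
f 56 57 58
f 56 58 32
f 57 29 59
f 57 59 58
f 58 59 60
f 58 60 32
f 59 29 61
f 59 61 60
f 60 61 62
f 60 62 32
f 61 29 30
f 61 30 62
f 62 30 31
f 62 31 32
f 64 66 63
f 67 64 63
f 63 66 65
f 65 67 63
f 64 70 66
f 68 64 67
f 68 70 64
f 66 70 65
f 69 67 65
f 65 70 69
f 69 68 67
f 70 68 69



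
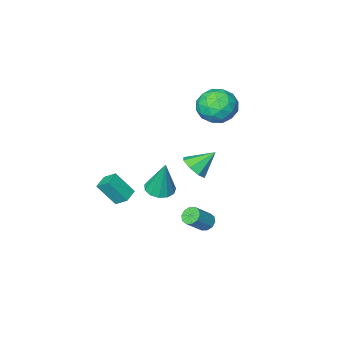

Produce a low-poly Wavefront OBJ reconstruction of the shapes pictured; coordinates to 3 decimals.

v -3.67 0.004 3.087
v -2.603 -0.191 3.518
v -4.217 -1.709 3.662
v -3.15 -1.904 4.093
v -3.848 -1.116 4.596
v -3.51 -0.057 4.241
v -3.31 -1.843 2.939
v -2.972 -0.784 2.584
v -2.381 -1.333 3.427
v -2.713 -0.883 4.452
v -4.107 -1.017 2.728
v -4.439 -0.567 3.753
v -3.089 0.057 3.252
v -3.731 -1.957 3.928
v -4.141 -1.494 4.224
v -3.514 -1.608 4.478
v -3.622 0.136 3.677
v -2.995 0.021 3.931
v -3.726 -0.522 4.564
v -3.825 -1.921 3.249
v -3.198 -2.036 3.503
v -3.306 -0.292 2.702
v -2.679 -0.406 2.956
v -3.094 -1.378 2.616
v -2.331 -0.729 3.452
v -2.652 -1.736 3.79
v -2.746 -1.7 3.112
v -2.548 -1.078 2.903
v -2.526 -0.464 4.054
v -2.848 -1.472 4.392
v -3.258 -1.008 4.688
v -3.059 -0.385 4.479
v -2.396 -1.136 4.001
v -3.972 -0.428 2.788
v -4.294 -1.436 3.126
v -3.761 -1.515 2.701
v -3.562 -0.892 2.492
v -4.168 -0.164 3.39
v -4.489 -1.171 3.728
v -4.272 -0.822 4.277
v -4.074 -0.2 4.068
v -4.424 -0.764 3.179
v 2.491 -0.404 -0.655
v 2.189 0.224 -0.134
v 3.195 0.064 -0.812
v 2.893 0.692 -0.291
v 3.187 -1.052 0.531
v 2.885 -0.424 1.052
v 3.891 -0.584 0.374
v 3.589 0.044 0.895
v 1.357 1.262 0.41
v 1.931 0.738 0.551
v 1.383 1.838 2.45
v 2.134 1.119 0.441
v 2.089 1.546 0.321
v 1.813 1.882 0.229
v 1.391 2.022 0.195
v 0.959 1.92 0.229
v 0.654 1.61 0.321
v 0.571 1.189 0.44
v 0.738 0.792 0.55
v 1.102 0.544 0.616
v 1.547 0.524 0.616
v -0.78 1.01 0.994
v -0.233 1.453 1.433
v -1.82 1.35 1.946
v -0.527 1.8 0.988
v -0.969 1.684 0.548
v -1.301 1.173 0.368
v -1.328 0.566 0.555
v -1.034 0.22 0.999
v -0.592 0.336 1.44
v -0.26 0.847 1.62
v -1.158 1.565 -2.914
v -0.799 1.729 -3.311
v 0.198 1.838 -2.363
v -0.162 1.675 -1.966
v -0.952 2.011 -3.182
v 0.045 2.121 -2.235
v -1.184 2.123 -2.951
v -0.187 2.233 -2.003
v -1.406 2.022 -2.706
v -0.409 2.132 -1.758
v -1.534 1.747 -2.54
v -0.537 1.856 -1.592
v -1.518 1.402 -2.517
v -0.521 1.511 -1.569
v -1.365 1.119 -2.645
v -0.368 1.229 -1.698
v -1.133 1.007 -2.877
v -0.136 1.117 -1.929
v -0.911 1.108 -3.122
v 0.086 1.218 -2.174
v -0.783 1.384 -3.288
v 0.214 1.493 -2.34
f 1 38 17
f 38 12 41
f 17 41 6
f 38 41 17
f 1 17 13
f 17 6 18
f 13 18 2
f 17 18 13
f 1 13 22
f 13 2 23
f 22 23 8
f 13 23 22
f 1 22 34
f 22 8 37
f 34 37 11
f 22 37 34
f 1 34 38
f 34 11 42
f 38 42 12
f 34 42 38
f 2 18 29
f 18 6 32
f 29 32 10
f 18 32 29
f 6 41 19
f 41 12 40
f 19 40 5
f 41 40 19
f 12 42 39
f 42 11 35
f 39 35 3
f 42 35 39
f 11 37 36
f 37 8 24
f 36 24 7
f 37 24 36
f 8 23 28
f 23 2 25
f 28 25 9
f 23 25 28
f 4 30 16
f 30 10 31
f 16 31 5
f 30 31 16
f 4 16 14
f 16 5 15
f 14 15 3
f 16 15 14
f 4 14 21
f 14 3 20
f 21 20 7
f 14 20 21
f 4 21 26
f 21 7 27
f 26 27 9
f 21 27 26
f 4 26 30
f 26 9 33
f 30 33 10
f 26 33 30
f 5 31 19
f 31 10 32
f 19 32 6
f 31 32 19
f 3 15 39
f 15 5 40
f 39 40 12
f 15 40 39
f 7 20 36
f 20 3 35
f 36 35 11
f 20 35 36
f 9 27 28
f 27 7 24
f 28 24 8
f 27 24 28
f 10 33 29
f 33 9 25
f 29 25 2
f 33 25 29
f 44 46 43
f 47 44 43
f 43 46 45
f 45 47 43
f 44 50 46
f 48 44 47
f 48 50 44
f 46 50 45
f 49 47 45
f 45 50 49
f 49 48 47
f 50 48 49
f 52 51 54
f 52 54 53
f 54 51 55
f 54 55 53
f 55 51 56
f 55 56 53
f 56 51 57
f 56 57 53
f 57 51 58
f 57 58 53
f 58 51 59
f 58 59 53
f 59 51 60
f 59 60 53
f 60 51 61
f 60 61 53
f 61 51 62
f 61 62 53
f 62 51 63
f 62 63 53
f 63 51 52
f 63 52 53
f 65 64 67
f 65 67 66
f 67 64 68
f 67 68 66
f 68 64 69
f 68 69 66
f 69 64 70
f 69 70 66
f 70 64 71
f 70 71 66
f 71 64 72
f 71 72 66
f 72 64 73
f 72 73 66
f 73 64 65
f 73 65 66
f 75 74 78
f 75 78 76
f 76 78 79
f 76 79 77
f 78 74 80
f 78 80 79
f 79 80 81
f 79 81 77
f 80 74 82
f 80 82 81
f 81 82 83
f 81 83 77
f 82 74 84
f 82 84 83
f 83 84 85
f 83 85 77
f 84 74 86
f 84 86 85
f 85 86 87
f 85 87 77
f 86 74 88
f 86 88 87
f 87 88 89
f 87 89 77
f 88 74 90
f 88 90 89
f 89 90 91
f 89 91 77
f 90 74 92
f 90 92 91
f 91 92 93
f 91 93 77
f 92 74 94
f 92 94 93
f 93 94 95
f 93 95 77
f 94 74 75
f 94 75 95
f 95 75 76
f 95 76 77



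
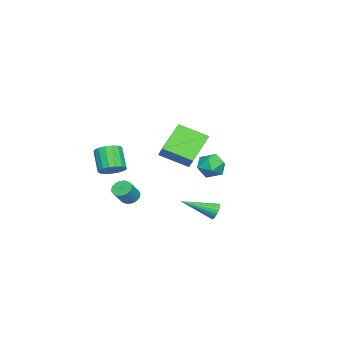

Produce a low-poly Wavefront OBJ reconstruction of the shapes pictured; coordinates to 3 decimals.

v 2.526 2.533 -0.964
v 2.844 2.94 -0.34
v 3.636 2.7 -1.64
v 3.954 3.107 -1.016
v 3.817 2.311 -0.953
v 3.131 2.208 -0.535
v 3.349 3.432 -1.445
v 2.663 3.329 -1.027
v 3.353 3.495 -0.637
v 3.642 2.803 -0.334
v 2.838 2.837 -1.646
v 3.127 2.145 -1.343
v 2.911 2.979 -4.167
v 3.294 2.973 -4.502
v 3.509 1.381 -3.453
v 3.383 3.085 -4.326
v 3.379 3.176 -4.118
v 3.281 3.228 -3.92
v 3.111 3.231 -3.77
v 2.9 3.184 -3.699
v 2.692 3.096 -3.721
v 2.527 2.985 -3.831
v 2.438 2.874 -4.007
v 2.443 2.783 -4.215
v 2.54 2.731 -4.413
v 2.711 2.728 -4.563
v 2.921 2.775 -4.634
v 3.129 2.862 -4.612
v -2.296 -0.152 -3.442
v -2.064 -1.75 -2.693
v -3.921 0.185 -2.222
v -3.689 -1.413 -1.472
v -1.671 0.273 -2.728
v -1.439 -1.325 -1.978
v -3.296 0.61 -1.507
v -3.064 -0.988 -0.758
v 3.151 -2.281 -1.955
v 3.573 -1.909 -1.506
v 2.851 -2.407 -0.415
v 2.429 -2.779 -0.865
v 3.316 -1.691 -1.577
v 2.594 -2.189 -0.486
v 3.021 -1.608 -1.734
v 2.299 -2.106 -0.644
v 2.756 -1.679 -1.943
v 2.033 -2.178 -0.852
v 2.581 -1.888 -2.154
v 1.859 -2.387 -1.063
v 2.537 -2.187 -2.319
v 1.815 -2.685 -1.228
v 2.634 -2.508 -2.402
v 1.911 -3.006 -1.311
v 2.849 -2.776 -2.382
v 2.126 -3.274 -1.291
v 3.133 -2.931 -2.264
v 2.411 -3.429 -1.173
v 3.422 -2.937 -2.076
v 2.699 -3.435 -0.985
v 3.648 -2.793 -1.86
v 2.926 -3.291 -0.769
v 3.761 -2.531 -1.666
v 3.039 -3.029 -0.575
v 3.734 -2.212 -1.538
v 3.012 -2.711 -0.447
v 3.351 -1.287 -3.52
v 3.738 -1.356 -3.89
v 4.475 -1.523 -3.091
v 4.089 -1.453 -2.72
v 3.748 -1.135 -3.854
v 4.485 -1.302 -3.054
v 3.689 -0.94 -3.759
v 4.427 -1.107 -2.96
v 3.573 -0.805 -3.623
v 4.31 -0.972 -2.824
v 3.418 -0.753 -3.469
v 4.155 -0.92 -2.67
v 3.251 -0.793 -3.324
v 3.988 -0.96 -2.525
v 3.102 -0.919 -3.213
v 3.839 -1.086 -2.413
v 2.996 -1.108 -3.154
v 3.733 -1.275 -2.355
v 2.951 -1.328 -3.159
v 3.688 -1.495 -2.36
v 2.976 -1.541 -3.227
v 3.713 -1.708 -2.427
v 3.066 -1.71 -3.344
v 3.803 -1.877 -2.545
v 3.205 -1.805 -3.493
v 3.942 -1.972 -2.693
v 3.369 -1.811 -3.645
v 4.106 -1.978 -2.846
v 3.53 -1.727 -3.777
v 4.267 -1.893 -2.977
v 3.661 -1.566 -3.863
v 4.398 -1.733 -3.064
f 1 12 6
f 1 6 2
f 1 2 8
f 1 8 11
f 1 11 12
f 2 6 10
f 6 12 5
f 12 11 3
f 11 8 7
f 8 2 9
f 4 10 5
f 4 5 3
f 4 3 7
f 4 7 9
f 4 9 10
f 5 10 6
f 3 5 12
f 7 3 11
f 9 7 8
f 10 9 2
f 14 13 16
f 14 16 15
f 16 13 17
f 16 17 15
f 17 13 18
f 17 18 15
f 18 13 19
f 18 19 15
f 19 13 20
f 19 20 15
f 20 13 21
f 20 21 15
f 21 13 22
f 21 22 15
f 22 13 23
f 22 23 15
f 23 13 24
f 23 24 15
f 24 13 25
f 24 25 15
f 25 13 26
f 25 26 15
f 26 13 27
f 26 27 15
f 27 13 28
f 27 28 15
f 28 13 14
f 28 14 15
f 30 32 29
f 33 30 29
f 29 32 31
f 31 33 29
f 30 36 32
f 34 30 33
f 34 36 30
f 32 36 31
f 35 33 31
f 31 36 35
f 35 34 33
f 36 34 35
f 38 37 41
f 38 41 39
f 39 41 42
f 39 42 40
f 41 37 43
f 41 43 42
f 42 43 44
f 42 44 40
f 43 37 45
f 43 45 44
f 44 45 46
f 44 46 40
f 45 37 47
f 45 47 46
f 46 47 48
f 46 48 40
f 47 37 49
f 47 49 48
f 48 49 50
f 48 50 40
f 49 37 51
f 49 51 50
f 50 51 52
f 50 52 40
f 51 37 53
f 51 53 52
f 52 53 54
f 52 54 40
f 53 37 55
f 53 55 54
f 54 55 56
f 54 56 40
f 55 37 57
f 55 57 56
f 56 57 58
f 56 58 40
f 57 37 59
f 57 59 58
f 58 59 60
f 58 60 40
f 59 37 61
f 59 61 60
f 60 61 62
f 60 62 40
f 61 37 63
f 61 63 62
f 62 63 64
f 62 64 40
f 63 37 38
f 63 38 64
f 64 38 39
f 64 39 40
f 66 65 69
f 66 69 67
f 67 69 70
f 67 70 68
f 69 65 71
f 69 71 70
f 70 71 72
f 70 72 68
f 71 65 73
f 71 73 72
f 72 73 74
f 72 74 68
f 73 65 75
f 73 75 74
f 74 75 76
f 74 76 68
f 75 65 77
f 75 77 76
f 76 77 78
f 76 78 68
f 77 65 79
f 77 79 78
f 78 79 80
f 78 80 68
f 79 65 81
f 79 81 80
f 80 81 82
f 80 82 68
f 81 65 83
f 81 83 82
f 82 83 84
f 82 84 68
f 83 65 85
f 83 85 84
f 84 85 86
f 84 86 68
f 85 65 87
f 85 87 86
f 86 87 88
f 86 88 68
f 87 65 89
f 87 89 88
f 88 89 90
f 88 90 68
f 89 65 91
f 89 91 90
f 90 91 92
f 90 92 68
f 91 65 93
f 91 93 92
f 92 93 94
f 92 94 68
f 93 65 95
f 93 95 94
f 94 95 96
f 94 96 68
f 95 65 66
f 95 66 96
f 96 66 67
f 96 67 68



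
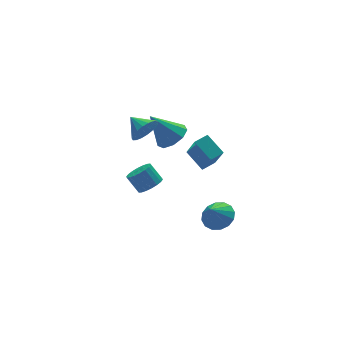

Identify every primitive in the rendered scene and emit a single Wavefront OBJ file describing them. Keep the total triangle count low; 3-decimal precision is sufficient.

v 3.616 -0.039 -0.491
v 3.491 -1.118 1.141
v 3.303 1.084 0.228
v 3.178 0.006 1.86
v 4.442 0.094 -0.34
v 4.317 -0.984 1.292
v 4.129 1.218 0.379
v 4.004 0.139 2.011
v 1.839 2.918 1.215
v 2.246 2.718 1.969
v 1.541 4.002 1.665
v 2.531 2.884 1.758
v 2.679 3.057 1.439
v 2.66 3.202 1.076
v 2.479 3.292 0.741
v 2.171 3.307 0.499
v 1.798 3.245 0.399
v 1.432 3.119 0.461
v 1.147 2.953 0.673
v 0.999 2.78 0.991
v 1.018 2.635 1.355
v 1.199 2.545 1.69
v 1.507 2.53 1.932
v 1.881 2.591 2.031
v 0.959 0.625 -1.214
v 1.329 0.179 -0.738
v 0.97 0.808 0.13
v 0.601 1.255 -0.346
v 1.556 0.412 -0.813
v 1.197 1.041 0.055
v 1.665 0.687 -0.967
v 1.306 1.316 -0.099
v 1.634 0.95 -1.17
v 1.275 1.579 -0.303
v 1.469 1.149 -1.382
v 1.111 1.778 -0.515
v 1.204 1.244 -1.561
v 0.845 1.873 -0.693
v 0.89 1.216 -1.671
v 0.531 1.845 -0.803
v 0.59 1.072 -1.69
v 0.231 1.701 -0.822
v 0.363 0.839 -1.615
v 0.004 1.468 -0.747
v 0.254 0.564 -1.461
v -0.105 1.193 -0.593
v 0.285 0.301 -1.257
v -0.074 0.93 -0.39
v 0.449 0.102 -1.045
v 0.091 0.731 -0.178
v 0.715 0.007 -0.867
v 0.356 0.636 0.001
v 1.029 0.035 -0.757
v 0.67 0.664 0.111
v 3.846 3.701 -0.563
v 4.52 3.272 0.022
v 2.834 4.299 1.043
v 4.698 3.914 -0.105
v 4.477 4.455 -0.446
v 3.961 4.644 -0.842
v 3.391 4.391 -1.107
v 3.034 3.816 -1.117
v 3.058 3.186 -0.868
v 3.45 2.798 -0.476
v 4.027 2.832 -0.124
v 2.869 -3.068 -1.628
v 3.633 -3.04 -1.152
v 2.271 -3.312 -0.652
v 3.469 -2.603 -1.143
v 3.145 -2.292 -1.264
v 2.746 -2.188 -1.483
v 2.381 -2.32 -1.74
v 2.147 -2.652 -1.967
v 2.106 -3.096 -2.103
v 2.27 -3.532 -2.112
v 2.594 -3.844 -1.991
v 2.992 -3.947 -1.773
v 3.358 -3.815 -1.515
v 3.592 -3.483 -1.288
f 2 4 1
f 5 2 1
f 1 4 3
f 3 5 1
f 2 8 4
f 6 2 5
f 6 8 2
f 4 8 3
f 7 5 3
f 3 8 7
f 7 6 5
f 8 6 7
f 10 9 12
f 10 12 11
f 12 9 13
f 12 13 11
f 13 9 14
f 13 14 11
f 14 9 15
f 14 15 11
f 15 9 16
f 15 16 11
f 16 9 17
f 16 17 11
f 17 9 18
f 17 18 11
f 18 9 19
f 18 19 11
f 19 9 20
f 19 20 11
f 20 9 21
f 20 21 11
f 21 9 22
f 21 22 11
f 22 9 23
f 22 23 11
f 23 9 24
f 23 24 11
f 24 9 10
f 24 10 11
f 26 25 29
f 26 29 27
f 27 29 30
f 27 30 28
f 29 25 31
f 29 31 30
f 30 31 32
f 30 32 28
f 31 25 33
f 31 33 32
f 32 33 34
f 32 34 28
f 33 25 35
f 33 35 34
f 34 35 36
f 34 36 28
f 35 25 37
f 35 37 36
f 36 37 38
f 36 38 28
f 37 25 39
f 37 39 38
f 38 39 40
f 38 40 28
f 39 25 41
f 39 41 40
f 40 41 42
f 40 42 28
f 41 25 43
f 41 43 42
f 42 43 44
f 42 44 28
f 43 25 45
f 43 45 44
f 44 45 46
f 44 46 28
f 45 25 47
f 45 47 46
f 46 47 48
f 46 48 28
f 47 25 49
f 47 49 48
f 48 49 50
f 48 50 28
f 49 25 51
f 49 51 50
f 50 51 52
f 50 52 28
f 51 25 53
f 51 53 52
f 52 53 54
f 52 54 28
f 53 25 26
f 53 26 54
f 54 26 27
f 54 27 28
f 56 55 58
f 56 58 57
f 58 55 59
f 58 59 57
f 59 55 60
f 59 60 57
f 60 55 61
f 60 61 57
f 61 55 62
f 61 62 57
f 62 55 63
f 62 63 57
f 63 55 64
f 63 64 57
f 64 55 65
f 64 65 57
f 65 55 56
f 65 56 57
f 67 66 69
f 67 69 68
f 69 66 70
f 69 70 68
f 70 66 71
f 70 71 68
f 71 66 72
f 71 72 68
f 72 66 73
f 72 73 68
f 73 66 74
f 73 74 68
f 74 66 75
f 74 75 68
f 75 66 76
f 75 76 68
f 76 66 77
f 76 77 68
f 77 66 78
f 77 78 68
f 78 66 79
f 78 79 68
f 79 66 67
f 79 67 68



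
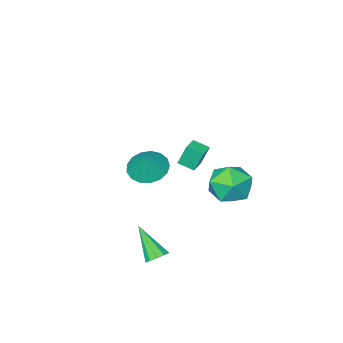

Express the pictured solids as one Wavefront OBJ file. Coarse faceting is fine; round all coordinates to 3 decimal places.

v 3.055 1.053 3.214
v 3.928 0.616 2.955
v 3.645 1.467 4.506
v 3.972 1.068 2.79
v 3.805 1.517 2.722
v 3.467 1.86 2.767
v 3.034 2.017 2.914
v 2.606 1.954 3.13
v 2.281 1.684 3.365
v 2.133 1.27 3.565
v 2.196 0.806 3.685
v 2.456 0.399 3.697
v 2.853 0.141 3.598
v 3.296 0.092 3.411
v 3.684 0.264 3.179
v 3.772 2.879 -1.664
v 4.055 3.289 -1.295
v 3.908 1.521 -0.256
v 3.678 3.315 -1.233
v 3.337 3.175 -1.336
v 3.161 2.921 -1.563
v 3.219 2.651 -1.829
v 3.488 2.468 -2.032
v 3.865 2.442 -2.094
v 4.207 2.583 -1.991
v 4.382 2.836 -1.764
v 4.324 3.106 -1.498
v -2.747 -4.491 -1.472
v -3.082 -4.219 -0.278
v -3.239 -3.74 -1.781
v -3.575 -3.468 -0.587
v -1.925 -3.912 -1.373
v -2.261 -3.64 -0.179
v -2.418 -3.161 -1.682
v -2.753 -2.889 -0.488
v -1.212 2.921 0.387
v -0.097 2.357 0.323
v -1.963 1.323 1.377
v -0.848 0.759 1.313
v -0.998 1.769 2.037
v -0.534 2.756 1.425
v -1.526 0.924 0.275
v -1.062 1.911 -0.337
v -0.291 1.123 0.254
v 0.035 1.645 1.343
v -2.095 2.035 0.357
v -1.769 2.557 1.446
f 2 1 4
f 2 4 3
f 4 1 5
f 4 5 3
f 5 1 6
f 5 6 3
f 6 1 7
f 6 7 3
f 7 1 8
f 7 8 3
f 8 1 9
f 8 9 3
f 9 1 10
f 9 10 3
f 10 1 11
f 10 11 3
f 11 1 12
f 11 12 3
f 12 1 13
f 12 13 3
f 13 1 14
f 13 14 3
f 14 1 15
f 14 15 3
f 15 1 2
f 15 2 3
f 17 16 19
f 17 19 18
f 19 16 20
f 19 20 18
f 20 16 21
f 20 21 18
f 21 16 22
f 21 22 18
f 22 16 23
f 22 23 18
f 23 16 24
f 23 24 18
f 24 16 25
f 24 25 18
f 25 16 26
f 25 26 18
f 26 16 27
f 26 27 18
f 27 16 17
f 27 17 18
f 29 31 28
f 32 29 28
f 28 31 30
f 30 32 28
f 29 35 31
f 33 29 32
f 33 35 29
f 31 35 30
f 34 32 30
f 30 35 34
f 34 33 32
f 35 33 34
f 36 47 41
f 36 41 37
f 36 37 43
f 36 43 46
f 36 46 47
f 37 41 45
f 41 47 40
f 47 46 38
f 46 43 42
f 43 37 44
f 39 45 40
f 39 40 38
f 39 38 42
f 39 42 44
f 39 44 45
f 40 45 41
f 38 40 47
f 42 38 46
f 44 42 43
f 45 44 37



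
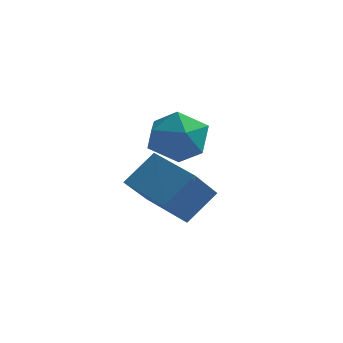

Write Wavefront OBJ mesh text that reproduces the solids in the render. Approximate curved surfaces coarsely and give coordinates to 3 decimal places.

v -3.379 2.498 -2.775
v -3.039 2.018 -1.78
v -4.881 1.382 -2.8
v -4.541 0.902 -1.805
v -4.91 1.998 -1.822
v -3.982 2.688 -1.806
v -3.938 0.712 -2.774
v -3.01 1.402 -2.758
v -3.384 0.914 -1.779
v -3.985 1.709 -1.19
v -3.935 1.691 -3.39
v -4.536 2.486 -2.801
v -4.314 -1.828 -3.055
v -3.656 -1.002 -2.018
v -4.112 -0.502 -4.239
v -3.454 0.324 -3.203
v -2.706 -2.504 -3.537
v -2.048 -1.678 -2.501
v -2.504 -1.178 -4.722
v -1.846 -0.352 -3.685
f 1 12 6
f 1 6 2
f 1 2 8
f 1 8 11
f 1 11 12
f 2 6 10
f 6 12 5
f 12 11 3
f 11 8 7
f 8 2 9
f 4 10 5
f 4 5 3
f 4 3 7
f 4 7 9
f 4 9 10
f 5 10 6
f 3 5 12
f 7 3 11
f 9 7 8
f 10 9 2
f 14 16 13
f 17 14 13
f 13 16 15
f 15 17 13
f 14 20 16
f 18 14 17
f 18 20 14
f 16 20 15
f 19 17 15
f 15 20 19
f 19 18 17
f 20 18 19



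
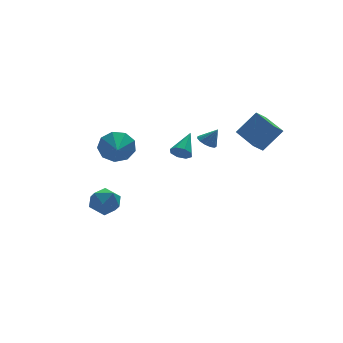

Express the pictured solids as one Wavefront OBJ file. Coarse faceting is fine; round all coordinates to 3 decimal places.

v -0.208 -2.77 1.652
v 0.304 -3.04 1.379
v 0.808 -1.71 2.508
v 0.13 -2.664 1.119
v -0.242 -2.349 1.171
v -0.594 -2.281 1.504
v -0.72 -2.5 1.924
v -0.546 -2.876 2.184
v -0.174 -3.191 2.133
v 0.178 -3.259 1.799
v 0.937 -3.559 2.635
v 1.463 -3.49 2.335
v 1.483 -3.761 3.545
v 1.378 -3.179 2.454
v 1.153 -2.989 2.632
v 0.859 -2.98 2.81
v 0.59 -3.155 2.933
v 0.431 -3.459 2.961
v 0.433 -3.794 2.886
v 0.594 -4.055 2.731
v 0.865 -4.158 2.546
v 1.158 -4.072 2.389
v 1.381 -3.822 2.31
v -3.282 -1.303 2.06
v -2.847 -1.735 1.22
v -3.778 -2.697 2.52
v -2.38 -1.724 1.757
v -2.336 -1.515 2.436
v -2.734 -1.208 2.939
v -3.388 -0.944 3.03
v -3.993 -0.849 2.668
v -4.265 -0.966 2.021
v -4.077 -1.24 1.392
v -3.517 -1.544 1.076
v 3.729 -4.601 1.918
v 3.057 -4.791 2.485
v 3.52 -2.903 2.238
v 2.847 -3.093 2.805
v 4.853 -4.707 3.215
v 4.18 -4.897 3.782
v 4.643 -3.009 3.535
v 3.971 -3.199 4.102
v -3.671 2.094 -4.161
v -3.041 2.592 -4.823
v -2.359 1.768 -3.157
v -1.729 2.266 -3.819
v -2.431 2.801 -3.267
v -3.242 3.002 -3.888
v -2.158 1.358 -4.092
v -2.969 1.559 -4.713
v -2.105 2.137 -4.78
v -2.275 3.029 -4.27
v -3.125 1.331 -3.71
v -3.295 2.223 -3.2
f 2 1 4
f 2 4 3
f 4 1 5
f 4 5 3
f 5 1 6
f 5 6 3
f 6 1 7
f 6 7 3
f 7 1 8
f 7 8 3
f 8 1 9
f 8 9 3
f 9 1 10
f 9 10 3
f 10 1 2
f 10 2 3
f 12 11 14
f 12 14 13
f 14 11 15
f 14 15 13
f 15 11 16
f 15 16 13
f 16 11 17
f 16 17 13
f 17 11 18
f 17 18 13
f 18 11 19
f 18 19 13
f 19 11 20
f 19 20 13
f 20 11 21
f 20 21 13
f 21 11 22
f 21 22 13
f 22 11 23
f 22 23 13
f 23 11 12
f 23 12 13
f 25 24 27
f 25 27 26
f 27 24 28
f 27 28 26
f 28 24 29
f 28 29 26
f 29 24 30
f 29 30 26
f 30 24 31
f 30 31 26
f 31 24 32
f 31 32 26
f 32 24 33
f 32 33 26
f 33 24 34
f 33 34 26
f 34 24 25
f 34 25 26
f 36 38 35
f 39 36 35
f 35 38 37
f 37 39 35
f 36 42 38
f 40 36 39
f 40 42 36
f 38 42 37
f 41 39 37
f 37 42 41
f 41 40 39
f 42 40 41
f 43 54 48
f 43 48 44
f 43 44 50
f 43 50 53
f 43 53 54
f 44 48 52
f 48 54 47
f 54 53 45
f 53 50 49
f 50 44 51
f 46 52 47
f 46 47 45
f 46 45 49
f 46 49 51
f 46 51 52
f 47 52 48
f 45 47 54
f 49 45 53
f 51 49 50
f 52 51 44

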